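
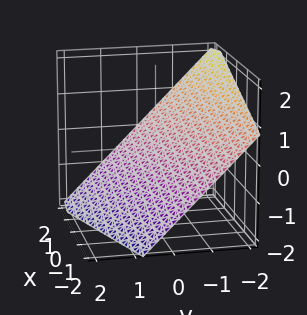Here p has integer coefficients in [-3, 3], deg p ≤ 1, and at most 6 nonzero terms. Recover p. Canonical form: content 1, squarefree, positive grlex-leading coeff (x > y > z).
x - 3*y - 3*z - 2

(a) The degree is 1 — every cross-section is a straight line — this is a plane.
(b) Observable constraints: one x-axis crossing is at x = 2.
(c) Putting this together gives p.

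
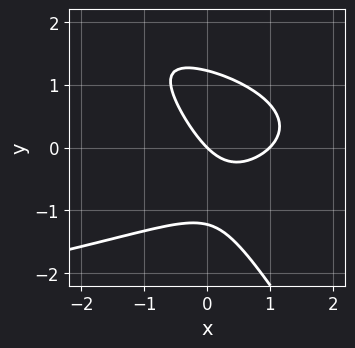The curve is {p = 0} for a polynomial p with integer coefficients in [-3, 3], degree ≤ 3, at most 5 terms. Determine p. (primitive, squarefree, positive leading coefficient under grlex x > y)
1. Degree: a generic line meets the curve in up to 3 points, so deg p = 3.
2. From the visible intercepts: the x-axis gridline crossings are at x ∈ {0, 1}; it meets the y-axis at y = 0 (among the integer gridlines).
3. These observations pin down the coefficients.

3*x*y^2 + 2*y^3 + 3*x^2 - 3*x - 3*y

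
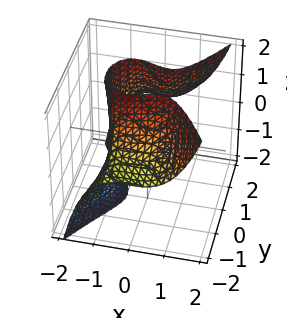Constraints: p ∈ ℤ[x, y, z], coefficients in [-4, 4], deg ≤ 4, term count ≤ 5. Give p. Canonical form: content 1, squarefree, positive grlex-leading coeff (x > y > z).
3*x^3 - 2*y^2*z - x*z + 2

Degree: no degree-2 surface has this shape, so deg p = 3.
From the visible intercepts: it misses every integer gridline on the z-axis; the surface avoids every integer y-axis point in the box.
Fitting integer coefficients to these (and the overall shape) gives p.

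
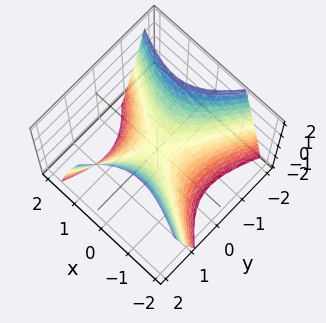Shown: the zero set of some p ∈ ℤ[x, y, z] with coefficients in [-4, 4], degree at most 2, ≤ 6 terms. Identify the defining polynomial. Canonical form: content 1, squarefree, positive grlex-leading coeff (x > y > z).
x^2 + x*y - y^2 + z

Degree: no degree-1 surface has this shape, so deg p = 2.
From the axis intercepts and sections: one x-axis crossing is at x = 0; one z-axis crossing is at z = 0.
Assembling these constraints gives the stated polynomial.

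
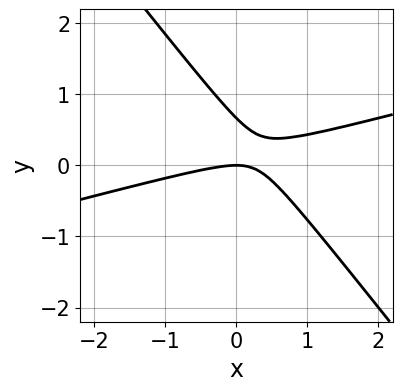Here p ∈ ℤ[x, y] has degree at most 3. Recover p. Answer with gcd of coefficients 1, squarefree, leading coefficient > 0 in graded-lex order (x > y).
x^2 - 3*x*y - 3*y^2 + 2*y

1. Degree: no degree-1 curve has this shape, so deg p = 2.
2. Against the integer gridlines: one y-axis crossing is at y = 0; it crosses the x-axis at the gridline x = 0.
3. Fitting integer coefficients to these (and the overall shape) gives p.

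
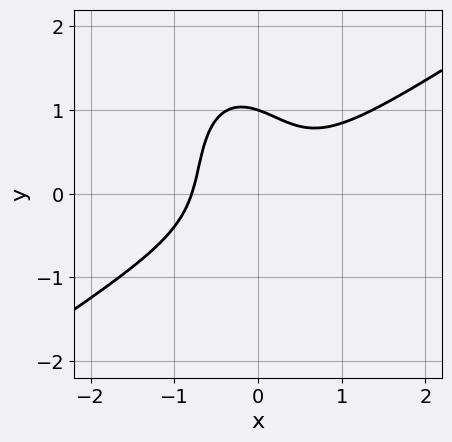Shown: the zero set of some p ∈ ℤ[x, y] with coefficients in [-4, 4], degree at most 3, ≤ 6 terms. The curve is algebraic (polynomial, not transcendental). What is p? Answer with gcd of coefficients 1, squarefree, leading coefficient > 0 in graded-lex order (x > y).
Degree: a generic line meets the curve in up to 3 points, so deg p = 3.
Observable constraints: it crosses the y-axis at the gridline y = 1.
Matching integer coefficients to the picture gives p.

2*x^3 - 2*x^2*y - x*y^2 - y^3 + 1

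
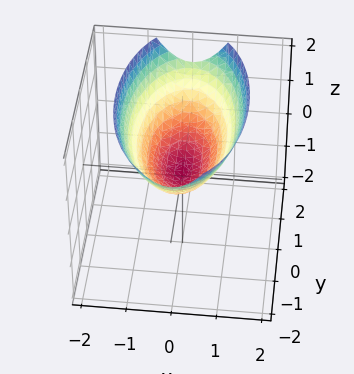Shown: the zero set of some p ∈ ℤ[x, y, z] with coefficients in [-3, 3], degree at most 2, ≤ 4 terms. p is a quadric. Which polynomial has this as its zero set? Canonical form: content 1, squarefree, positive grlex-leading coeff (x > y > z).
(a) deg p = 2. A paraboloid; a quadric.
(b) Symmetries: the x ↦ −x reflection is a symmetry, so x appears only in even powers; mirror symmetry y ↦ −y ⇒ only even powers of y.
(c) From the visible intercepts: it crosses the y-axis at the gridline y = 0; it crosses the z-axis at the gridline z = 0; it crosses the x-axis at the gridline x = 0.
(d) Solving for integer coefficients yields p as stated.

3*x^2 + y^2 - 3*z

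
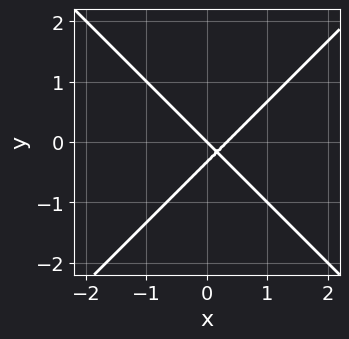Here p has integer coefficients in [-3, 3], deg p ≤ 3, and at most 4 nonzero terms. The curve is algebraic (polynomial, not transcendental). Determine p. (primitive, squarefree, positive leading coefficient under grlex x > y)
3*x^2 - 3*y^2 - x - y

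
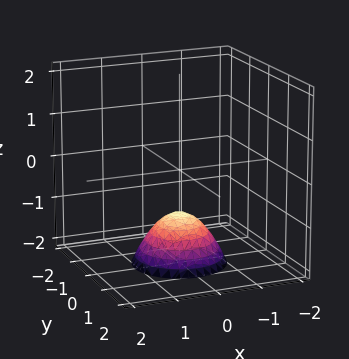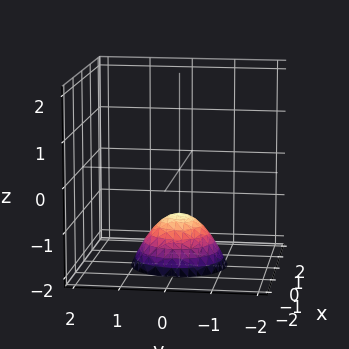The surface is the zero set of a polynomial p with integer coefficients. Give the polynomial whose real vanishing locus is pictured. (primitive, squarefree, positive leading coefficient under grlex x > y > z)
x^2 + y^2 + z + 1

The degree is 2 — a generic line meets the surface in up to 2 points.
Symmetries: rotational symmetry about the z-axis ⇒ p depends on x, y only through x² + y².
From the axis intercepts and sections: a circular section at z = -2 has radius exactly 1; it crosses the z-axis at the gridline z = -1; no x-intercept at any integer in the box.
Together with the visible shape, these determine p as stated.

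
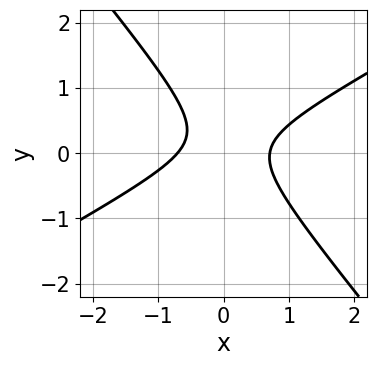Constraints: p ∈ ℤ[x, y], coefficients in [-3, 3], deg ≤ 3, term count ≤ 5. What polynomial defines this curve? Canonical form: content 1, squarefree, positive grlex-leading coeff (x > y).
2*x^2 - 2*x*y - 3*y^2 + y - 1

First, degree: the shape is more complex than any degree-1 curve, so deg p = 2.
Next, from the axis intercepts and sections: the curve avoids every integer y-axis point in the box.
Finally, putting this together gives p.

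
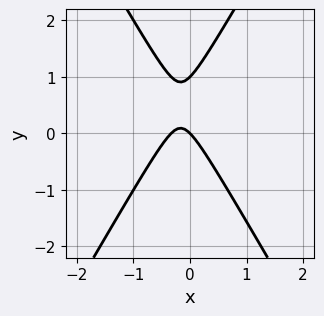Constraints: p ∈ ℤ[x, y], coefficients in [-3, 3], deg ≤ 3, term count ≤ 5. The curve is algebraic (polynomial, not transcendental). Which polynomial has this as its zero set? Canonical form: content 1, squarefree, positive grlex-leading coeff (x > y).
3*x^2 - y^2 + x + y

1. The degree is 2 — the shape is more complex than any degree-1 curve.
2. From the axis intercepts and sections: one x-axis crossing is at x = 0; among the integer gridlines, it crosses the y-axis at y ∈ {0, 1}.
3. Putting this together gives p.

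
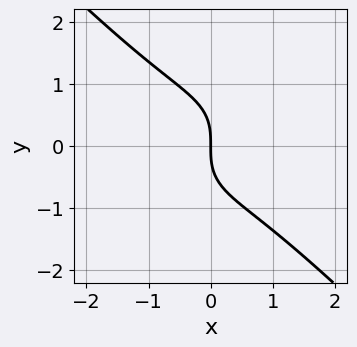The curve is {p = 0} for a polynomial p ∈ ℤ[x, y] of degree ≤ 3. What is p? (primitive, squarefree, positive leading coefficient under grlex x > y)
First, deg p = 3.
Then, from the visible intercepts: it meets the y-axis at y = 0 (among the integer gridlines); it crosses the x-axis at the gridline x = 0.
Finally, the integer polynomial consistent with all of this is the stated p.

2*x^3 + 2*y^3 + 3*x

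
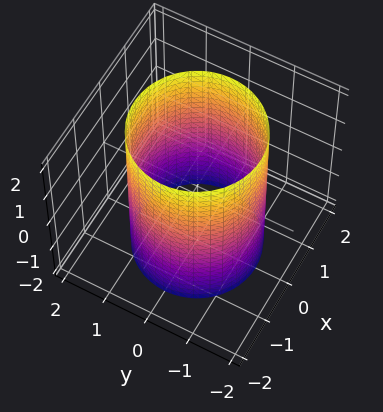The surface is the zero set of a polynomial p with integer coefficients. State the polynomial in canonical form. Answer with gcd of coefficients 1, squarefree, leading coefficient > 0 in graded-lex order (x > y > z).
x^2 + y^2 - 2

First, degree: a cylinder; a quadric, so deg p = 2.
Then, symmetries: rotational symmetry about the z-axis ⇒ p depends on x, y only through x² + y²; the z ↦ −z reflection is a symmetry, so z appears only in even powers.
Next, against the integer gridlines: a circular section at z = 1 has radius between 1 and 2; the surface avoids every integer z-axis point in the box.
Finally, putting this together gives p.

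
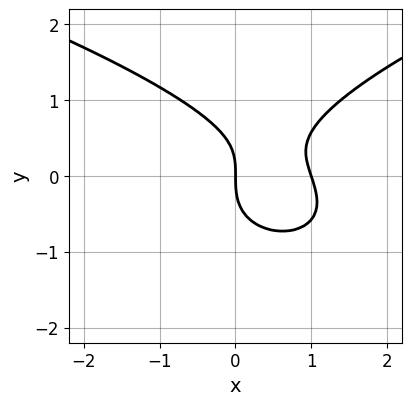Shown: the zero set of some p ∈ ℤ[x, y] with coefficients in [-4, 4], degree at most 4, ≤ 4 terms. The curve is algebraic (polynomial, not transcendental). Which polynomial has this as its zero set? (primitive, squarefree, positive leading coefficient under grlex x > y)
3*y^3 - 3*x^2 - x*y + 3*x

(a) The degree is 3 — no degree-2 curve has this shape.
(b) Observable constraints: one y-axis crossing is at y = 0; the x-axis gridline crossings are at x ∈ {0, 1}.
(c) Putting this together gives p.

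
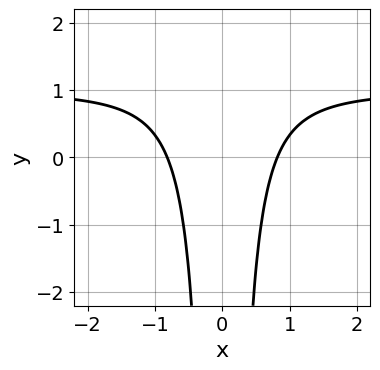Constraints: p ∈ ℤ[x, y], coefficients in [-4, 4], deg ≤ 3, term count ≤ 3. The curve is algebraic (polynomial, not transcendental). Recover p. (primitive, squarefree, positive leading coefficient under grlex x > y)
3*x^2*y - 3*x^2 + 2

The degree is 3 — no degree-2 curve has this shape.
Symmetries: the x ↦ −x reflection is a symmetry, so x appears only in even powers.
From the visible intercepts: it misses every integer gridline on the y-axis.
Putting this together gives p.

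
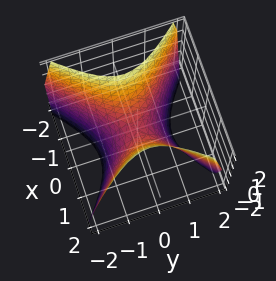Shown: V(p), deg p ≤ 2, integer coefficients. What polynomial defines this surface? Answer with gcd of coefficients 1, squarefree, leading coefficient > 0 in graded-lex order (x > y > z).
(a) Degree: a hyperbolic paraboloid; a quadric, so deg p = 2.
(b) Symmetries: it's symmetric under y → −y, forcing even powers of y; the x ↦ −x reflection is a symmetry, so x appears only in even powers.
(c) From the axis intercepts and sections: one x-axis crossing is at x = 0; it meets the z-axis at z = 0 (among the integer gridlines); it meets the y-axis at y = 0 (among the integer gridlines).
(d) Together with the visible shape, these determine p as stated.

3*x^2 - 3*y^2 - 2*z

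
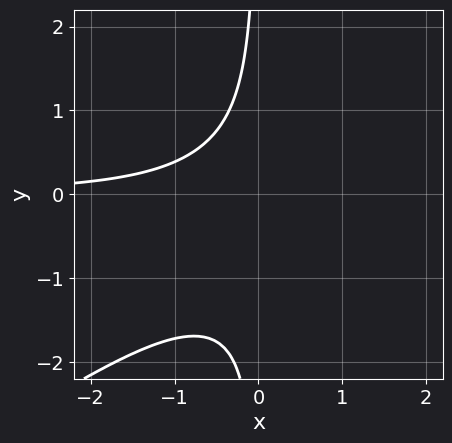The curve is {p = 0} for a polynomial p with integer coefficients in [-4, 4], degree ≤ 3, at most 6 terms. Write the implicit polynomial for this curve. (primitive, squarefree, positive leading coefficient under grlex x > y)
The degree is 3 — the shape is more complex than any degree-2 curve.
From the visible intercepts: no y-intercept at any integer in the box; no x-intercept at any integer in the box.
Assembling these constraints gives the stated polynomial.

2*x^2*y - 3*x*y^2 - 2*x*y - 2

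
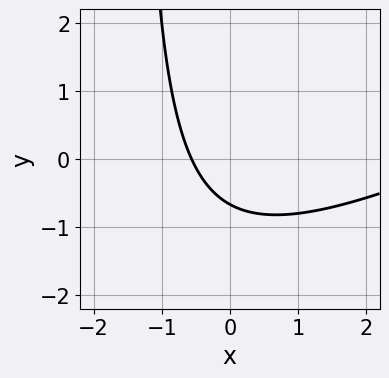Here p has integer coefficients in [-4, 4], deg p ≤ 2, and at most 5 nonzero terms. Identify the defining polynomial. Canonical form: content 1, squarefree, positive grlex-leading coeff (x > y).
1. Degree: the shape is more complex than any degree-1 curve, so deg p = 2.
2. Solving for integer coefficients yields p as stated.

x^2 - 2*x*y - 3*x - 3*y - 2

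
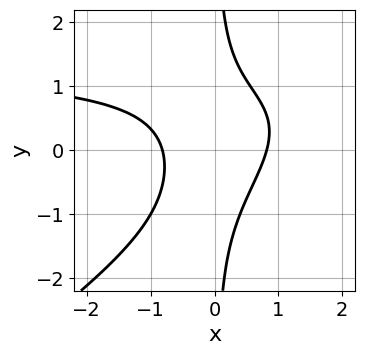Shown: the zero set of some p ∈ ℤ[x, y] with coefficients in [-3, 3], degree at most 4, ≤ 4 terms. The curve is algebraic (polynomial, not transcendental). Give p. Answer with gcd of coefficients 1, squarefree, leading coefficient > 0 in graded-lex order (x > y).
2*x^2*y - 3*x*y^2 - 3*x^2 + 2

(a) deg p = 3. A generic line meets the curve in up to 3 points.
(b) Checking where it meets the axes: it misses every integer gridline on the y-axis.
(c) Fitting integer coefficients to these (and the overall shape) gives p.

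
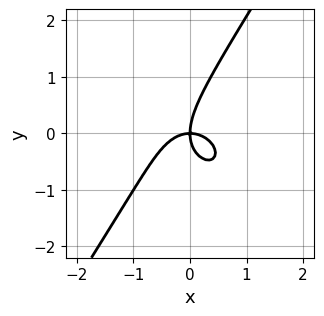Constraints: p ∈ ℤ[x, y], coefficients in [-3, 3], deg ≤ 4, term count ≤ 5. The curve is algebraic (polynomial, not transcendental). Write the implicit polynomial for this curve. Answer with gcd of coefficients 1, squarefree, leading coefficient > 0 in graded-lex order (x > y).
3*x^3 + 2*x*y^2 - 2*y^3 + 3*x*y

First, the degree is 3 — no degree-2 curve has this shape.
Next, against the integer gridlines: it meets the x-axis at x = 0 (among the integer gridlines); it crosses the y-axis at the gridline y = 0.
Finally, matching integer coefficients to the picture gives p.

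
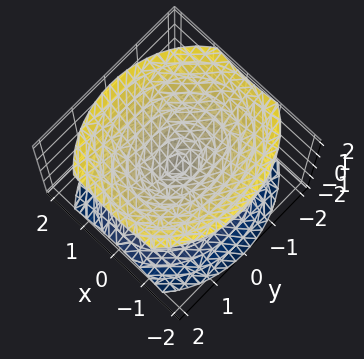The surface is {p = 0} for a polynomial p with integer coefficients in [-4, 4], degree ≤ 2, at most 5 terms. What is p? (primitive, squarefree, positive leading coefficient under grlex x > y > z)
3*x^2 + 2*y^2 - 3*z^2

1. I count 2 distinct pieces.
2. Degree: a double cone through the origin; a quadric, so deg p = 2.
3. Symmetries: the y ↦ −y reflection is a symmetry, so y appears only in even powers; the x ↦ −x reflection is a symmetry, so x appears only in even powers; mirror symmetry z ↦ −z ⇒ only even powers of z.
4. Observable constraints: it crosses the y-axis at the gridline y = 0; one z-axis crossing is at z = 0.
5. Matching integer coefficients to the picture gives p.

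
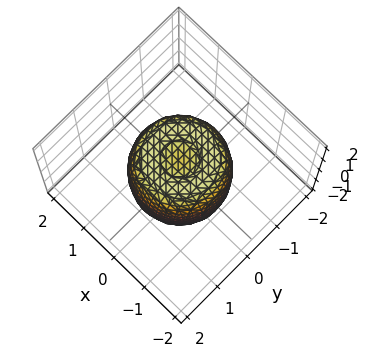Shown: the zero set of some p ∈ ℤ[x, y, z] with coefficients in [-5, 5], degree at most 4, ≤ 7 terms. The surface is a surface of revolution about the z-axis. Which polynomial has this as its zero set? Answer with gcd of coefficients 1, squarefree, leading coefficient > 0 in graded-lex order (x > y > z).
2*x^4 + 4*x^2*y^2 + 2*y^4 - 2*x^2 - 2*y^2 + z^2 - 1

First, the degree is 4 — the shape is more complex than any degree-3 surface.
Next, symmetries: rotational symmetry about the z-axis ⇒ p depends on x, y only through x² + y².
Then, reading off the gridlines: among the integer gridlines, it crosses the z-axis at z ∈ {-1, 1}; a circular section at z = 1 has radius exactly 1.
Finally, fitting integer coefficients to these (and the overall shape) gives p.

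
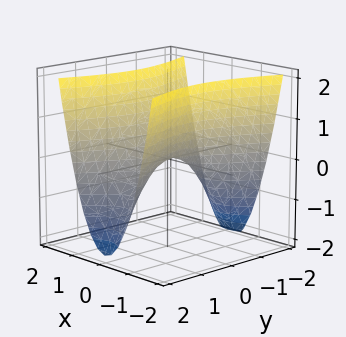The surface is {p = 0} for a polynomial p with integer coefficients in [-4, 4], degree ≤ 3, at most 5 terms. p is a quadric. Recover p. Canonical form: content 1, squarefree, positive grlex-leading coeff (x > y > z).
1. Degree: a saddle surface; a quadric, so deg p = 2.
2. Symmetries: it's symmetric under y → −y, forcing even powers of y; it's symmetric under x → −x, forcing even powers of x.
3. From the axis intercepts and sections: it crosses the y-axis at the gridline y = 0; it meets the x-axis at x = 0 (among the integer gridlines); it meets the z-axis at z = 0 (among the integer gridlines).
4. Assembling these constraints gives the stated polynomial.

3*x^2 - y^2 - 2*z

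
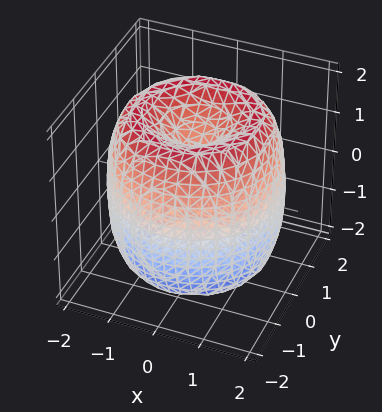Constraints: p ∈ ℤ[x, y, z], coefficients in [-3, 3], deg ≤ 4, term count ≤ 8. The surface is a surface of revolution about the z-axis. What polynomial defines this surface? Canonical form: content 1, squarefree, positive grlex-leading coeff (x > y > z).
x^4 + 2*x^2*y^2 + y^4 - 3*x^2 - 3*y^2 + z^2 - 1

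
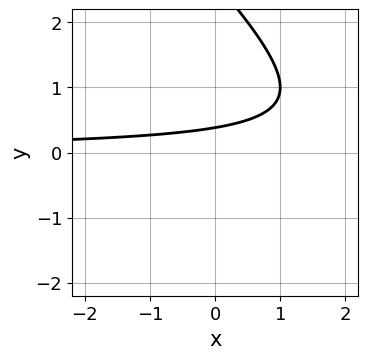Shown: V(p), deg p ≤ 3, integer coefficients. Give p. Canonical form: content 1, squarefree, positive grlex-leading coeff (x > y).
x*y + y^2 - 3*y + 1

1. Degree: a generic line meets the curve in up to 2 points, so deg p = 2.
2. From the visible intercepts: it misses every integer gridline on the x-axis.
3. Matching integer coefficients to the picture gives p.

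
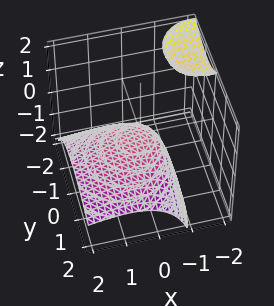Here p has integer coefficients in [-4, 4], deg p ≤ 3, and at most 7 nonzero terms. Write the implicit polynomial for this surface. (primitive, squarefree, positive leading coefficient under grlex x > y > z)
There are 2 components.
Degree: the shape is more complex than any degree-1 surface, so deg p = 2.
Observable constraints: it meets the z-axis at z = 0 (among the integer gridlines); it crosses the y-axis at the gridline y = 0.
Matching integer coefficients to the picture gives p.

x^2 + 2*x*z + y^2 + y*z + 2*z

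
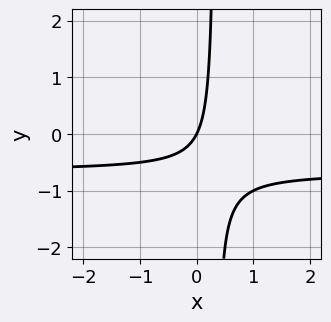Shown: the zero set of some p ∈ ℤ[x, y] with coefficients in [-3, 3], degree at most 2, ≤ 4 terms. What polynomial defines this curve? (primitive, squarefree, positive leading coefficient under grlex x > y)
(a) Degree: a generic line meets the curve in up to 2 points, so deg p = 2.
(b) Reading off the gridlines: it crosses the x-axis at the gridline x = 0; it crosses the y-axis at the gridline y = 0.
(c) Assembling these constraints gives the stated polynomial.

3*x*y + 2*x - y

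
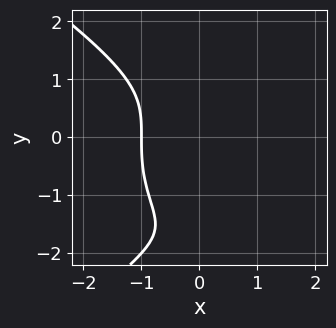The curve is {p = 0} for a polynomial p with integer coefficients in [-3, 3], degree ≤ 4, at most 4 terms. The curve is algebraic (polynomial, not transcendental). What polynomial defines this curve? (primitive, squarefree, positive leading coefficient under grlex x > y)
y^4 + 3*x^3 + 2*y^3 + 3

(a) deg p = 4. No degree-3 curve has this shape.
(b) Reading off the gridlines: it crosses the x-axis at the gridline x = -1; no y-intercept at any integer in the box.
(c) Assembling these constraints gives the stated polynomial.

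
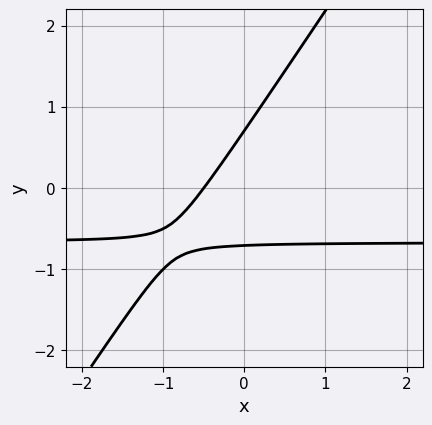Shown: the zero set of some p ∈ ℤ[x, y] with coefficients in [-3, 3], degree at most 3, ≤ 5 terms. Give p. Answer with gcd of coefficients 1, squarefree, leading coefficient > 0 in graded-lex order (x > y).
Degree: no degree-1 curve has this shape, so deg p = 2.
The integer polynomial consistent with all of this is the stated p.

3*x*y - 2*y^2 + 2*x + 1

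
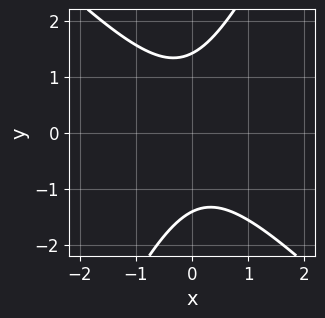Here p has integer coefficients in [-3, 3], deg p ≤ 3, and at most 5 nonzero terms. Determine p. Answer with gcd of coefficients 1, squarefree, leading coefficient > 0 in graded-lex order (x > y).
2*x^2 + x*y - y^2 + 2

(a) Degree: no degree-1 curve has this shape, so deg p = 2.
(b) Checking where it meets the axes: the curve avoids every integer x-axis point in the box.
(c) Assembling these constraints gives the stated polynomial.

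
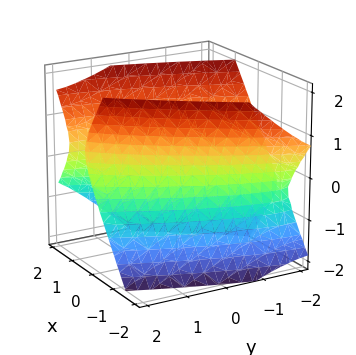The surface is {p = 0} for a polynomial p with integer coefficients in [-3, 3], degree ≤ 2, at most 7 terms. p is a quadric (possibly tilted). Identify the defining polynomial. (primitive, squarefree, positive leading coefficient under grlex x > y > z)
(a) There are 2 components. Treating them together as one polynomial.
(b) deg p = 2. A generic line meets the surface in up to 2 points.
(c) From the visible intercepts: the surface avoids every integer z-axis point in the box.
(d) Assembling these constraints gives the stated polynomial.

3*x^2 - 3*x*y + y^2 + y*z - 2*z^2 - 2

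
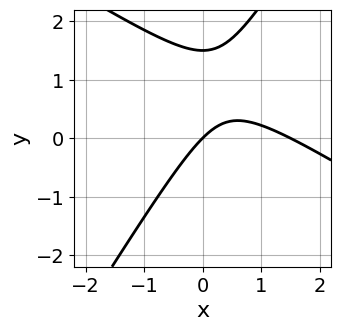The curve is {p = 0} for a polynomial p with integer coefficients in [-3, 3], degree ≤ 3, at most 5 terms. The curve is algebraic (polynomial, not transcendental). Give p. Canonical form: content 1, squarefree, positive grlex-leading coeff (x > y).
2*x^2 + 2*x*y - 2*y^2 - 3*x + 3*y

First, the degree is 2 — no degree-1 curve has this shape.
Then, from the visible intercepts: it crosses the y-axis at the gridline y = 0; it meets the x-axis at x = 0 (among the integer gridlines).
Finally, putting this together gives p.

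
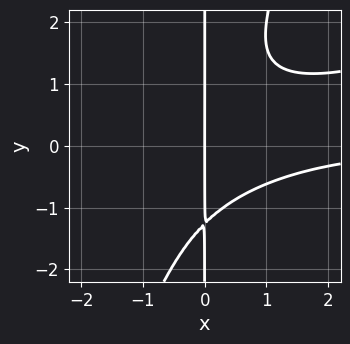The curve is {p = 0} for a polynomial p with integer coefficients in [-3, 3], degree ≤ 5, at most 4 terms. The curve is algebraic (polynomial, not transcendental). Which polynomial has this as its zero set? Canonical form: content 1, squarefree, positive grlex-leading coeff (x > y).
1. The degree is 4 — a generic line meets the curve in up to 4 points.
2. Reading off the gridlines: the visible y-axis segment lies entirely on the curve; one x-axis crossing is at x = 0.
3. Fitting integer coefficients to these (and the overall shape) gives p.

x^3*y - 3*x^2*y^2 + x*y^3 + 2*x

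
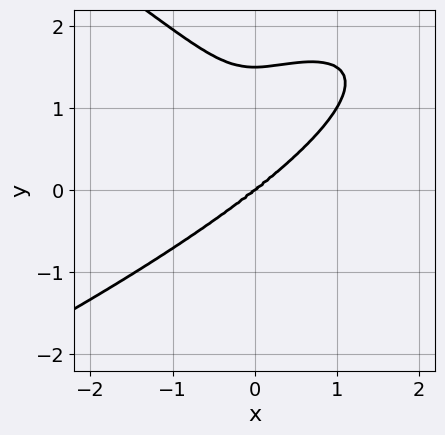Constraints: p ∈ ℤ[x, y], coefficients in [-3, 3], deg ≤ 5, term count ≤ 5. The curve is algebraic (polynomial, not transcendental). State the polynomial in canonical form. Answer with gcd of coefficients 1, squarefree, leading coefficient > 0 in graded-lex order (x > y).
2*y^4 + 3*x^3 - 2*x^2*y - 3*y^3

Degree: the shape is more complex than any degree-3 curve, so deg p = 4.
Checking where it meets the axes: it meets the x-axis at x = 0 (among the integer gridlines); it crosses the y-axis at the gridline y = 0.
These observations pin down the coefficients.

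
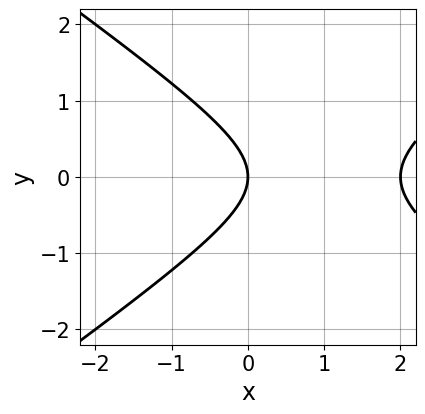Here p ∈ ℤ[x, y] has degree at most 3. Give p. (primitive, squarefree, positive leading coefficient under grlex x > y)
x^2 - 2*y^2 - 2*x

(a) The degree is 2 — the shape is more complex than any degree-1 curve.
(b) Symmetries: mirror symmetry y ↦ −y ⇒ only even powers of y.
(c) Reading off the gridlines: it meets the y-axis at y = 0 (among the integer gridlines); the x-axis gridline crossings are at x ∈ {0, 2}.
(d) Fitting integer coefficients to these (and the overall shape) gives p.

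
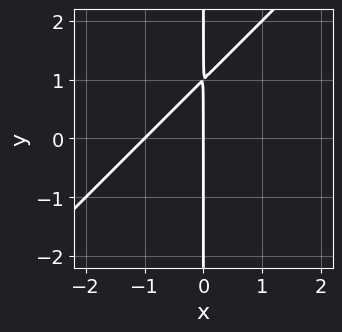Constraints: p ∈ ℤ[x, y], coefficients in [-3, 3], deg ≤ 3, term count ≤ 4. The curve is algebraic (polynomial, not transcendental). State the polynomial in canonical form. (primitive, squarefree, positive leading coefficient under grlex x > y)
x^2 - x*y + x

(a) The degree is 2 — a generic line meets the curve in up to 2 points.
(b) From the visible intercepts: the visible y-axis segment lies entirely on the curve; among the integer gridlines, it crosses the x-axis at x ∈ {-1, 0}.
(c) Together with the visible shape, these determine p as stated.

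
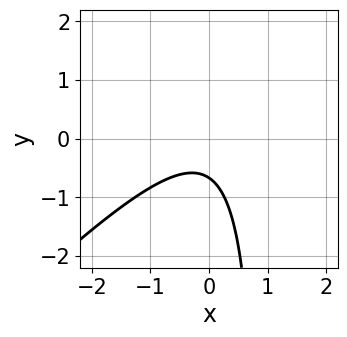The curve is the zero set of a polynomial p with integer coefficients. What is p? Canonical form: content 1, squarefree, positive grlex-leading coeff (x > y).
3*x^2 - 3*x*y + 3*y + 2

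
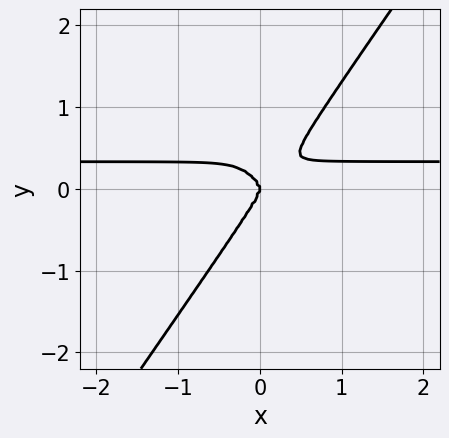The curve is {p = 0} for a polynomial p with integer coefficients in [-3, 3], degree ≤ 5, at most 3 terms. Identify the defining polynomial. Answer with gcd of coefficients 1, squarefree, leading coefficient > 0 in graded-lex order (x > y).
1. deg p = 4. No degree-3 curve has this shape.
2. From the visible intercepts: it meets the y-axis at y = 0 (among the integer gridlines); it meets the x-axis at x = 0 (among the integer gridlines).
3. Solving for integer coefficients yields p as stated.

3*x^3*y - y^4 - x^3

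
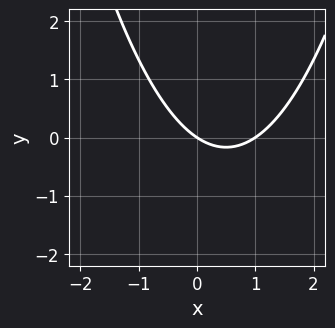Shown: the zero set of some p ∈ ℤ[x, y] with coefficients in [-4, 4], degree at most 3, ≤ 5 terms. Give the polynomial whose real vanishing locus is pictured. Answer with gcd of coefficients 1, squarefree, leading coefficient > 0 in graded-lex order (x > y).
2*x^2 - 2*x - 3*y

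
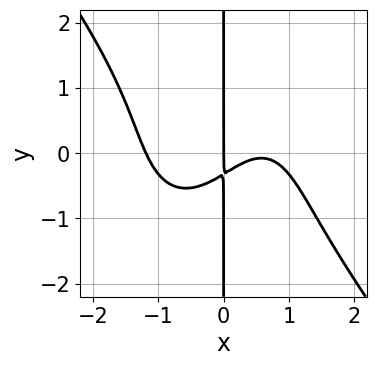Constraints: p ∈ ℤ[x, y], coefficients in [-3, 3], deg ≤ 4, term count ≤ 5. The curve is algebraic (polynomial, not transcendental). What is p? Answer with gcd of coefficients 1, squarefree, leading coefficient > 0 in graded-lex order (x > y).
(a) deg p = 4.
(b) From the visible intercepts: it crosses the x-axis at the gridline x = 0; the visible y-axis segment lies entirely on the curve.
(c) Assembling these constraints gives the stated polynomial.

2*x^4 + x*y^3 - 2*x^2 + 3*x*y + x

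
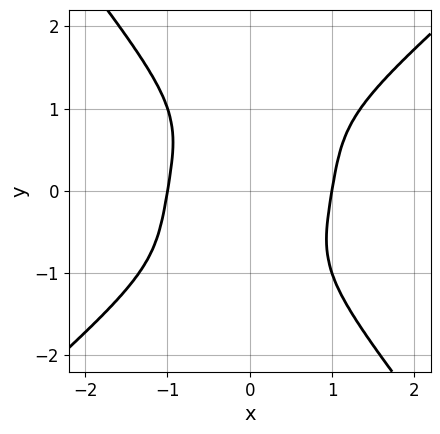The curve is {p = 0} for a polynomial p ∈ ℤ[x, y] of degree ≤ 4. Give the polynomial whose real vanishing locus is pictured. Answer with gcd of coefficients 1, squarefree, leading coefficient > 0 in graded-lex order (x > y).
1. The degree is 4 — no degree-3 curve has this shape.
2. Observable constraints: the curve avoids every integer y-axis point in the box; among the integer gridlines, it crosses the x-axis at x ∈ {-1, 1}.
3. These observations pin down the coefficients.

3*x^4 - 2*x^3*y - 2*y^4 - 3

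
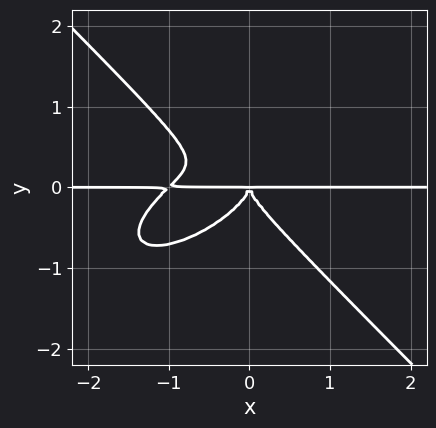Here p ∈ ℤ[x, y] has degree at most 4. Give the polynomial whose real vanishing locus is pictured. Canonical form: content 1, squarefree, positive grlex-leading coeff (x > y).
x^3*y - x^2*y^2 + 2*y^4 + x^2*y

(a) deg p = 4. No degree-3 curve has this shape.
(b) From the axis intercepts and sections: the visible x-axis segment lies entirely on the curve.
(c) Solving for integer coefficients yields p as stated.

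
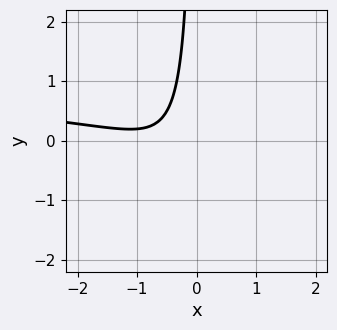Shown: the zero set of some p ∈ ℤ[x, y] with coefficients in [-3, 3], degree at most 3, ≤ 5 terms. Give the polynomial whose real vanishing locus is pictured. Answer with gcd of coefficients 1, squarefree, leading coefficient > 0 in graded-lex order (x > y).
First, deg p = 3. No degree-2 curve has this shape.
Next, observable constraints: the curve avoids every integer y-axis point in the box; no x-intercept at any integer in the box.
Finally, fitting integer coefficients to these (and the overall shape) gives p.

2*x^2*y - 2*x^2 - 3*x*y - 3*x - 2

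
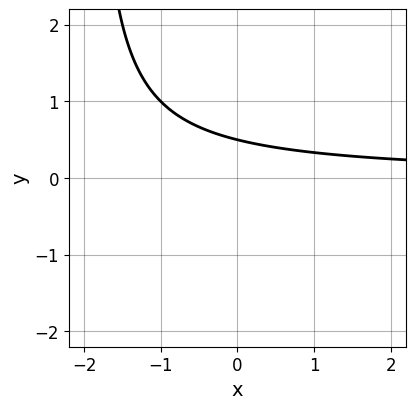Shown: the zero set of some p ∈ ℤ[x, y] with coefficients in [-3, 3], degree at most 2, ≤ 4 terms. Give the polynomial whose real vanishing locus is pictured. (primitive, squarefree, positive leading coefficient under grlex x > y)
First, the degree is 2 — no degree-1 curve has this shape.
Next, against the integer gridlines: it misses every integer gridline on the x-axis.
Finally, fitting integer coefficients to these (and the overall shape) gives p.

x*y + 2*y - 1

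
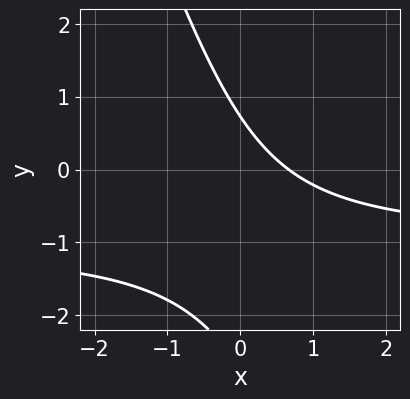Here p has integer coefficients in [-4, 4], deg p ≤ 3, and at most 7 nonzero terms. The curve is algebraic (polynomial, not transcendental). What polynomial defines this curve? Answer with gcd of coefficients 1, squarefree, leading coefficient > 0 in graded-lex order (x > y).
3*x*y + y^2 + 3*x + 2*y - 2

First, deg p = 2. A generic line meets the curve in up to 2 points.
Finally, the integer polynomial consistent with all of this is the stated p.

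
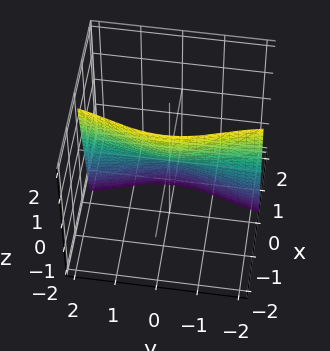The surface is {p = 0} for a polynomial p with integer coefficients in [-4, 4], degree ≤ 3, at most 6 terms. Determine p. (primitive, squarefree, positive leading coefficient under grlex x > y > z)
1. The degree is 3 — the shape is more complex than any degree-2 surface.
2. Observable constraints: it meets the z-axis at z = 0 (among the integer gridlines); the visible y-axis segment lies entirely on the surface; it meets the x-axis at x = 0 (among the integer gridlines).
3. Putting this together gives p.

3*x^3 + 2*x*y^2 + 3*x + 2*z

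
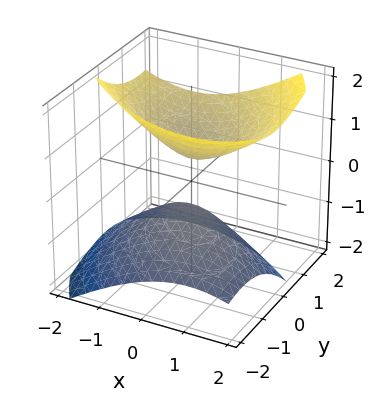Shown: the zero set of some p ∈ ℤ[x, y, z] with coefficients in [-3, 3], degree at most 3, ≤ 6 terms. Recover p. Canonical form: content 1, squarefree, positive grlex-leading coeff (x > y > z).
I count 2 distinct pieces. They look like related sheets of one shape, so recover p as a whole.
deg p = 2. The shape is more complex than any degree-1 surface.
Against the integer gridlines: it misses every integer gridline on the y-axis; the surface avoids every integer x-axis point in the box.
Assembling these constraints gives the stated polynomial.

2*x^2 + 2*x*y + 2*y^2 - 2*y*z - 3*z^2 + 1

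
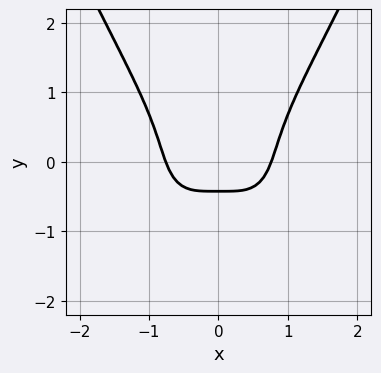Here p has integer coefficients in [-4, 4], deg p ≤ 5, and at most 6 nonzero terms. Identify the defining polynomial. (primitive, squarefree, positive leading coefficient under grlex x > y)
3*x^4 - 2*y^3 - 2*y - 1

deg p = 4. No degree-3 curve has this shape.
Symmetries: it's symmetric under x → −x, forcing even powers of x.
Solving for integer coefficients yields p as stated.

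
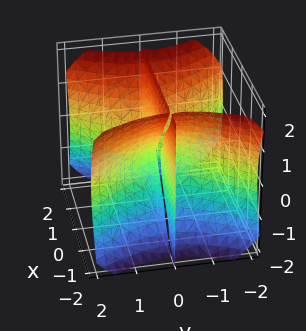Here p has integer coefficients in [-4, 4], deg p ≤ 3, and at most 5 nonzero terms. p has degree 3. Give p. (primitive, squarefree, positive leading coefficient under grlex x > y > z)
3*x^2*y - 2*y^3 - 2*y*z^2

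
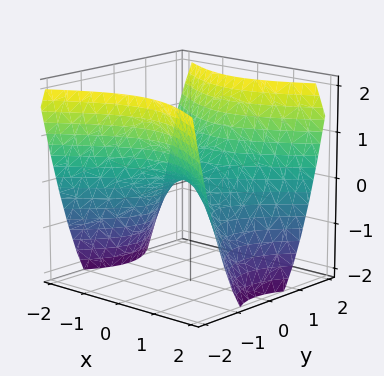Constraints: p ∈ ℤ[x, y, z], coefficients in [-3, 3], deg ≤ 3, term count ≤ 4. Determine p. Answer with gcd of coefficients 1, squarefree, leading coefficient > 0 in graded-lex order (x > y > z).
2*x^2 - 3*y^2 + 3*z

Degree: a saddle surface; a quadric, so deg p = 2.
Symmetries: it's symmetric under y → −y, forcing even powers of y; mirror symmetry x ↦ −x ⇒ only even powers of x.
Checking where it meets the axes: one y-axis crossing is at y = 0; one z-axis crossing is at z = 0; it meets the x-axis at x = 0 (among the integer gridlines).
Fitting integer coefficients to these (and the overall shape) gives p.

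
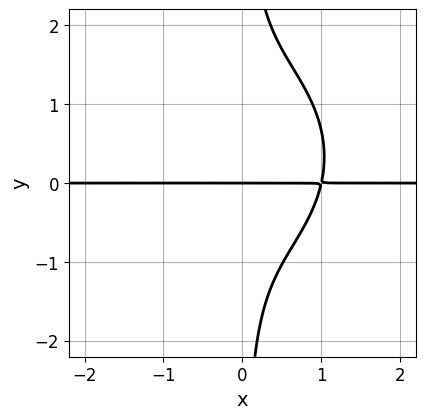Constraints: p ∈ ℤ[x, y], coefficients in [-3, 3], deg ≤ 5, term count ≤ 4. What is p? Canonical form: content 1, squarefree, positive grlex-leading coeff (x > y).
3*x^3*y + 3*x*y^3 - 2*x*y^2 - 3*y

Degree: a generic line meets the curve in up to 4 points, so deg p = 4.
Against the integer gridlines: it meets the y-axis at y = 0 (among the integer gridlines); the visible x-axis segment lies entirely on the curve.
Putting this together gives p.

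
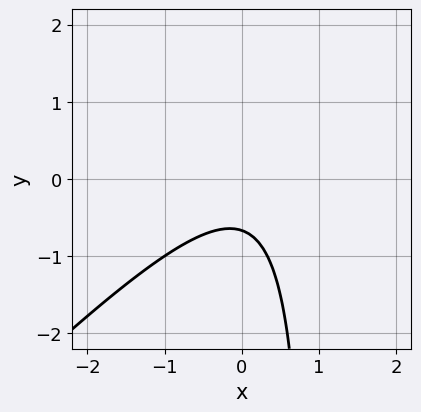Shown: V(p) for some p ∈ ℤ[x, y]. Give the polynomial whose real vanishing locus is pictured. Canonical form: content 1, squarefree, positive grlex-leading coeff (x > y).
3*x^2 - 3*x*y - x + 3*y + 2

1. Degree: the shape is more complex than any degree-1 curve, so deg p = 2.
2. Against the integer gridlines: the curve avoids every integer x-axis point in the box.
3. The integer polynomial consistent with all of this is the stated p.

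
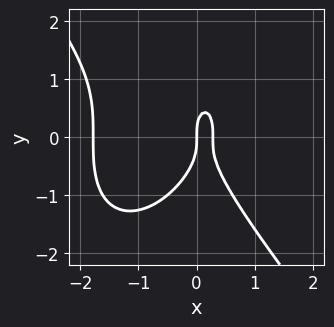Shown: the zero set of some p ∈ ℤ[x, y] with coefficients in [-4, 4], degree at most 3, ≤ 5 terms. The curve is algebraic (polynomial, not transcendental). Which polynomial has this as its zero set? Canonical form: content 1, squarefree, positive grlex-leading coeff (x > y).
2*x^3 + y^3 + 3*x^2 - x

The degree is 3 — the shape is more complex than any degree-2 curve.
Checking where it meets the axes: it meets the y-axis at y = 0 (among the integer gridlines); it meets the x-axis at x = 0 (among the integer gridlines).
Solving for integer coefficients yields p as stated.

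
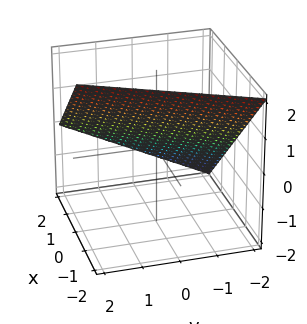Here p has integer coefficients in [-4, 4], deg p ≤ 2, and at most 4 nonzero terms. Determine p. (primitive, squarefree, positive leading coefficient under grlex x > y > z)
2*x - y + 2*z - 2

First, degree: every cross-section is a straight line — this is a plane, so deg p = 1.
Next, observable constraints: it meets the x-axis at x = 1 (among the integer gridlines); one y-axis crossing is at y = -2; it meets the z-axis at z = 1 (among the integer gridlines).
Finally, these observations pin down the coefficients.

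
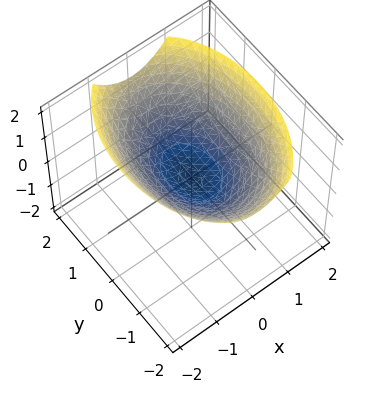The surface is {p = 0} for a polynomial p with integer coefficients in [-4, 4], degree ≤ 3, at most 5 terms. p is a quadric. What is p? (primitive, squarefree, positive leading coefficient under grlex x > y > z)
(a) The degree is 2 — a single bowl opening along one axis; a quadric.
(b) Symmetries: the y ↦ −y reflection is a symmetry, so y appears only in even powers; it's symmetric under x → −x, forcing even powers of x.
(c) From the visible intercepts: it meets the x-axis at x = 0 (among the integer gridlines); one z-axis crossing is at z = 0; it crosses the y-axis at the gridline y = 0.
(d) Assembling these constraints gives the stated polynomial.

2*x^2 + y^2 - 3*z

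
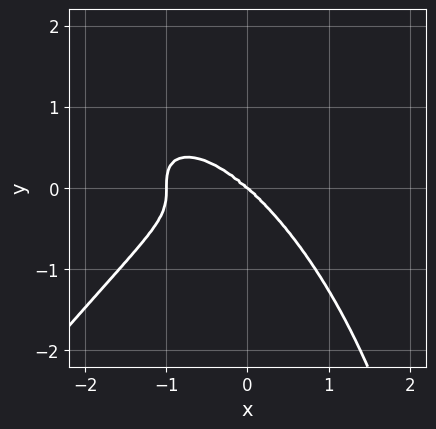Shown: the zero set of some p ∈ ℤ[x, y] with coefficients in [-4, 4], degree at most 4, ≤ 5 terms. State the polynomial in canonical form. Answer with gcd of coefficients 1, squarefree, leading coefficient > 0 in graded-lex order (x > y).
2*x^4 - x*y^3 + 2*x^3 + 3*y^3

(a) Degree: the shape is more complex than any degree-3 curve, so deg p = 4.
(b) From the axis intercepts and sections: it crosses the y-axis at the gridline y = 0; the x-axis gridline crossings are at x ∈ {-1, 0}.
(c) Matching integer coefficients to the picture gives p.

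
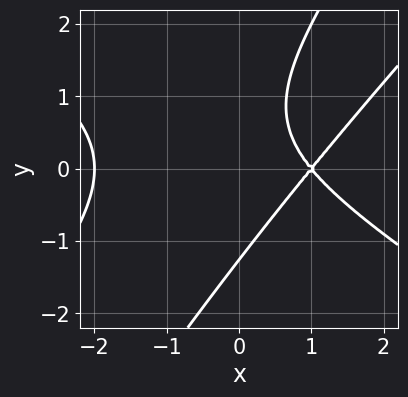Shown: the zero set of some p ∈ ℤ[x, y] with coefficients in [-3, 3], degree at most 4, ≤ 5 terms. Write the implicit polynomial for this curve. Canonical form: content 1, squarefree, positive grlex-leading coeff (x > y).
x^3 - 2*x*y^2 + y^3 - 3*x + 2

1. Degree: the shape is more complex than any degree-2 curve, so deg p = 3.
2. Reading off the gridlines: among the integer gridlines, it crosses the x-axis at x ∈ {-2, 1}.
3. Assembling these constraints gives the stated polynomial.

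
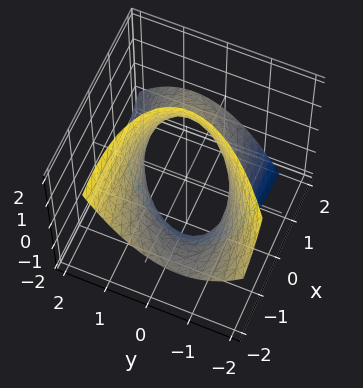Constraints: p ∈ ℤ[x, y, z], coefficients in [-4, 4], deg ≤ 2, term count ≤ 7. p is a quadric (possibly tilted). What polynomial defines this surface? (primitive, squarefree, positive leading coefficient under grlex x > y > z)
x^2 - 2*x*y + 3*x*z + 3*y^2 - 3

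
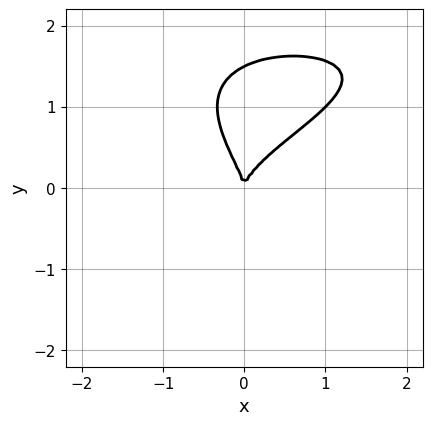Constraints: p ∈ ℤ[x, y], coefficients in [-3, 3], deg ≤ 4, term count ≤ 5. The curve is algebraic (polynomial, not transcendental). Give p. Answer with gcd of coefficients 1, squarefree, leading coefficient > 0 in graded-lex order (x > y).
First, degree: a generic line meets the curve in up to 4 points, so deg p = 4.
Then, from the axis intercepts and sections: one y-axis crossing is at y = 0; it crosses the x-axis at the gridline x = 0.
Finally, the integer polynomial consistent with all of this is the stated p.

x*y^3 + 2*y^4 - 3*x*y^2 - 3*y^3 + 3*x^2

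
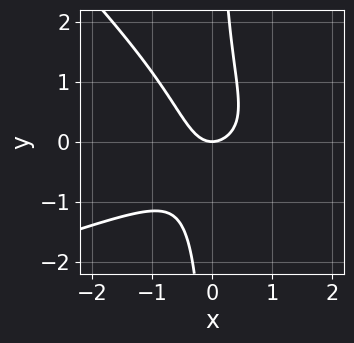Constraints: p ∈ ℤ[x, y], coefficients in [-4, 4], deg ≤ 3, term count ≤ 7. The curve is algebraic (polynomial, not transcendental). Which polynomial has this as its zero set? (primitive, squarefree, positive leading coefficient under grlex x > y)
x^3 - 2*x^2*y - 3*x*y^2 - 3*x^2 + 2*y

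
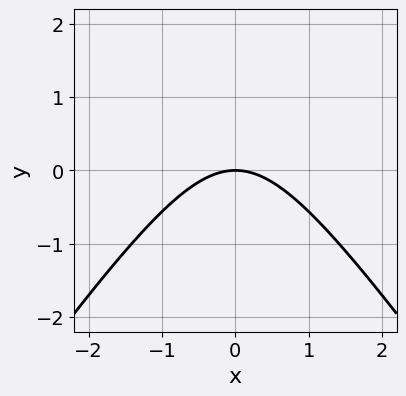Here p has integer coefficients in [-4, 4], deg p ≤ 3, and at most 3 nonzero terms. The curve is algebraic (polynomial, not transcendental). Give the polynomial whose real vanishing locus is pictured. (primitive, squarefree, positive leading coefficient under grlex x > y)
2*x^2 - y^2 + 3*y

(a) deg p = 2. A generic line meets the curve in up to 2 points.
(b) Symmetries: it's symmetric under x → −x, forcing even powers of x.
(c) Reading off the gridlines: it crosses the y-axis at the gridline y = 0; one x-axis crossing is at x = 0.
(d) Fitting integer coefficients to these (and the overall shape) gives p.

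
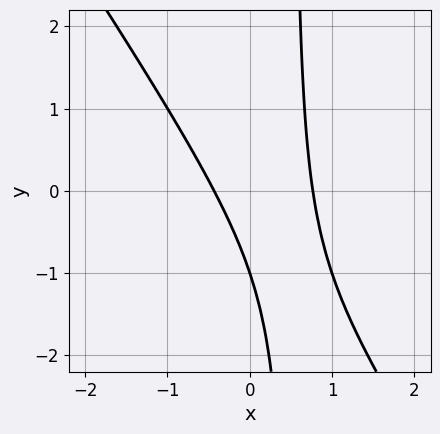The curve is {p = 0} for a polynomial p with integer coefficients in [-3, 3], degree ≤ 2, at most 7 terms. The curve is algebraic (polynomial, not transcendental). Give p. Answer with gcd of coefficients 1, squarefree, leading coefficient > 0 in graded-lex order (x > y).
(a) The degree is 2 — no degree-1 curve has this shape.
(b) Observable constraints: it meets the y-axis at y = -1 (among the integer gridlines).
(c) Together with the visible shape, these determine p as stated.

3*x^2 + 2*x*y - x - y - 1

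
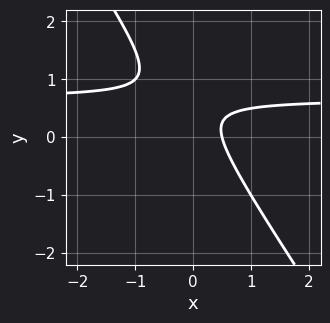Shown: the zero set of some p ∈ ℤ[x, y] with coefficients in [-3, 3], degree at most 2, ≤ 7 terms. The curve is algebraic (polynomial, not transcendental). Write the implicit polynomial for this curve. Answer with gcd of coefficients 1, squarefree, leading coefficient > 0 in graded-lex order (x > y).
3*x*y + 2*y^2 - 2*x - 2*y + 1

1. deg p = 2.
2. From the axis intercepts and sections: it misses every integer gridline on the y-axis.
3. These observations pin down the coefficients.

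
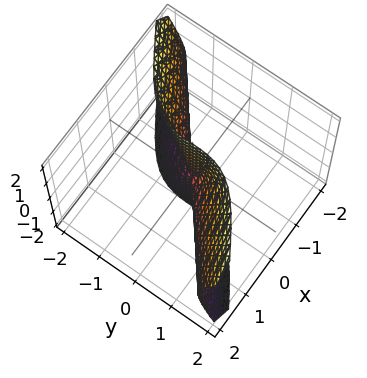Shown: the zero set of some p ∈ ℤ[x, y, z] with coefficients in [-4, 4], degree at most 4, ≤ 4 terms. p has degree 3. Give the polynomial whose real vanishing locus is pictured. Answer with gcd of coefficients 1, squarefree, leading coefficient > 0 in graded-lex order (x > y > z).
First, degree: no degree-2 surface has this shape, so deg p = 3.
Next, from the axis intercepts and sections: it meets the y-axis at y = 0 (among the integer gridlines); every point of the z-axis in the box is on the surface.
Finally, putting this together gives p.

x^3 + 2*x*z^2 - 2*y^3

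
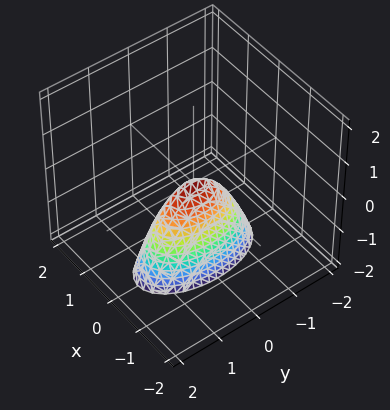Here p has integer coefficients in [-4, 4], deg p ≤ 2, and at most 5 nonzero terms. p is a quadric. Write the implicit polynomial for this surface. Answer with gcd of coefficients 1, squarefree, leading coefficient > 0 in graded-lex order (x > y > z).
First, the degree is 2 — a single bowl opening along one axis; a quadric.
Next, symmetries: the x ↦ −x reflection is a symmetry, so x appears only in even powers; it's symmetric under y → −y, forcing even powers of y.
Next, against the integer gridlines: one y-axis crossing is at y = 0; it meets the z-axis at z = 0 (among the integer gridlines); it meets the x-axis at x = 0 (among the integer gridlines).
Finally, solving for integer coefficients yields p as stated.

3*x^2 + y^2 + z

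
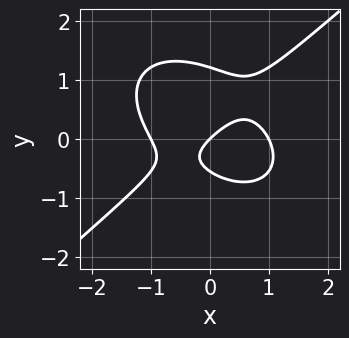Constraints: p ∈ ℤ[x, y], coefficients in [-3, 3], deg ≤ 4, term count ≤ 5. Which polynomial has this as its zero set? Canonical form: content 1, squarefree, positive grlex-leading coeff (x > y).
2*x^3 - 3*y^3 + 2*y^2 - 2*x + 2*y

(a) Degree: a generic line meets the curve in up to 3 points, so deg p = 3.
(b) Checking where it meets the axes: it meets the y-axis at y = 0 (among the integer gridlines); the x-axis gridline crossings are at x ∈ {-1, 0, 1}.
(c) Matching integer coefficients to the picture gives p.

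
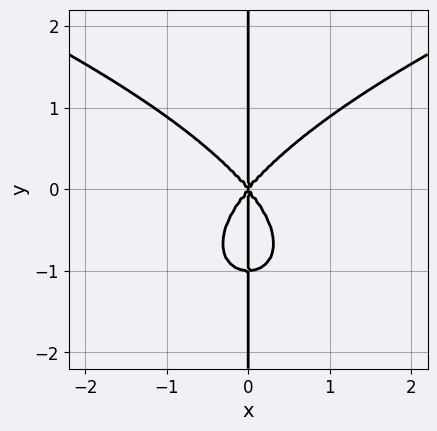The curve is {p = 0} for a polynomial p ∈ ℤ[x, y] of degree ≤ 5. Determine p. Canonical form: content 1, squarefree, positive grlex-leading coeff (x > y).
2*x*y^3 - 3*x^3 + 2*x*y^2

First, degree: the shape is more complex than any degree-3 curve, so deg p = 4.
Then, checking where it meets the axes: every point of the y-axis in the box is on the curve; it meets the x-axis at x = 0 (among the integer gridlines).
Finally, fitting integer coefficients to these (and the overall shape) gives p.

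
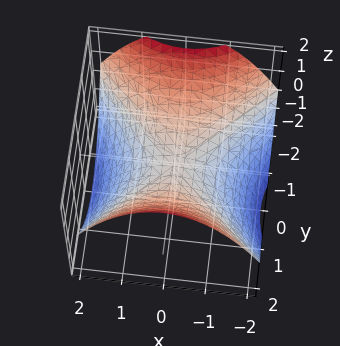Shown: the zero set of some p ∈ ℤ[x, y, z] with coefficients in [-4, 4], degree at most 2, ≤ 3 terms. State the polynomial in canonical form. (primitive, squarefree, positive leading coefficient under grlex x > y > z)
1. Degree: a hyperbolic paraboloid; a quadric, so deg p = 2.
2. Symmetries: the x ↦ −x reflection is a symmetry, so x appears only in even powers; the y ↦ −y reflection is a symmetry, so y appears only in even powers.
3. From the axis intercepts and sections: it crosses the y-axis at the gridline y = 0; it crosses the x-axis at the gridline x = 0; it crosses the z-axis at the gridline z = 0.
4. Assembling these constraints gives the stated polynomial.

x^2 - y^2 + 2*z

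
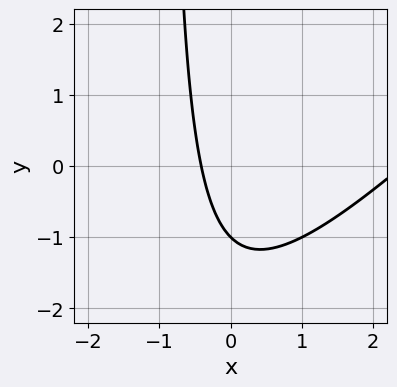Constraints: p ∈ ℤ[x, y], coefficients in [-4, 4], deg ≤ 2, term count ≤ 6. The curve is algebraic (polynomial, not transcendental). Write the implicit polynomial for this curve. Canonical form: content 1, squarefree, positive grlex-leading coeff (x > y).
First, degree: the shape is more complex than any degree-1 curve, so deg p = 2.
Next, from the axis intercepts and sections: it meets the y-axis at y = -1 (among the integer gridlines).
Finally, matching integer coefficients to the picture gives p.

x^2 - x*y - 2*x - y - 1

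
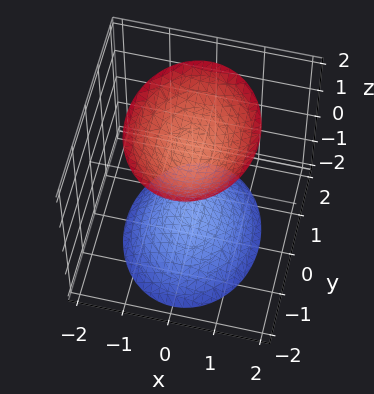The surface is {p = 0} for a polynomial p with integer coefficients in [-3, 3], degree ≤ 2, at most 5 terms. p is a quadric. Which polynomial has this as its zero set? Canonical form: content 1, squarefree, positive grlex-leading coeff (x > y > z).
3*x^2 + 2*y^2 - 2*z^2 + 3

1. There are 2 components.
2. Degree: two separate bowl-shaped sheets opening away from each other; a quadric, so deg p = 2.
3. Symmetries: the z ↦ −z reflection is a symmetry, so z appears only in even powers; it's symmetric under x → −x, forcing even powers of x; it's symmetric under y → −y, forcing even powers of y.
4. Reading off the gridlines: the surface avoids every integer y-axis point in the box; it misses every integer gridline on the x-axis.
5. These observations pin down the coefficients.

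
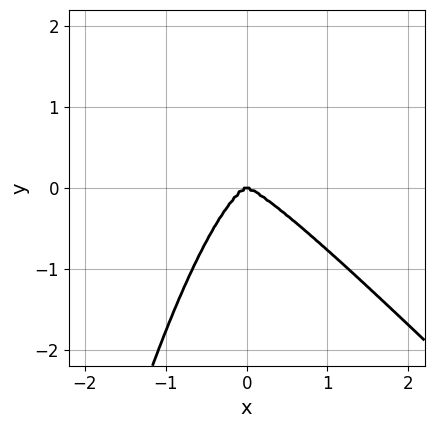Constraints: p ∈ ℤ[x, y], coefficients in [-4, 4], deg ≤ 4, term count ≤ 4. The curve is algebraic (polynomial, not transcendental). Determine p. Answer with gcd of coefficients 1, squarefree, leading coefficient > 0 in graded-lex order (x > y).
First, deg p = 4. The shape is more complex than any degree-3 curve.
Then, observable constraints: it meets the y-axis at y = 0 (among the integer gridlines); one x-axis crossing is at x = 0.
Finally, together with the visible shape, these determine p as stated.

2*x^4 + 2*x^3*y + y^3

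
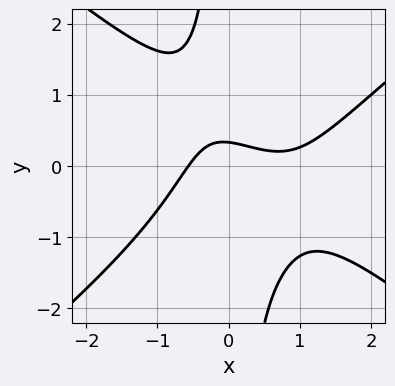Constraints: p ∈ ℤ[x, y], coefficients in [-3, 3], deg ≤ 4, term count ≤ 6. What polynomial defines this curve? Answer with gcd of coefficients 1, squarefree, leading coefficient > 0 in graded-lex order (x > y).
First, the degree is 3 — no degree-2 curve has this shape.
Finally, the integer polynomial consistent with all of this is the stated p.

2*x^3 - 3*x*y^2 - 2*x^2 - 3*y + 1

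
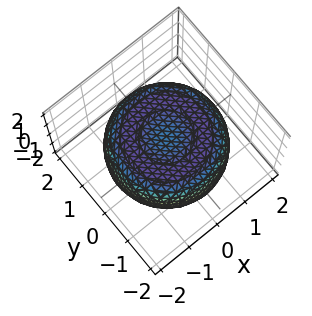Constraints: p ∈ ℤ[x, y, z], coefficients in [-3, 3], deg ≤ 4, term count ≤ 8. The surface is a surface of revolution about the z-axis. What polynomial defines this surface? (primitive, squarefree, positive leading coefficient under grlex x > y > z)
First, degree: no degree-3 surface has this shape, so deg p = 4.
Next, symmetry: every cross-section ⟂ z is a circle, so x, y appear only via x² + y².
Then, reading off the gridlines: a circular section at z = -1 has radius exactly 1.
Finally, fitting integer coefficients to these (and the overall shape) gives p.

x^4 + 2*x^2*y^2 + y^4 - 2*x^2 - 2*y^2 + 3*z^2 - 2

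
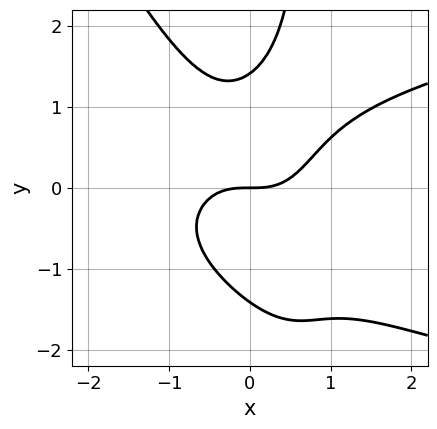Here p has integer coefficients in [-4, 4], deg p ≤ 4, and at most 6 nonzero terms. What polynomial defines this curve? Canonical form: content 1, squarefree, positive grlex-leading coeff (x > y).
2*x^2*y^2 + x*y^3 - 2*x^3 - y^3 + 2*y

1. The degree is 4 — no degree-3 curve has this shape.
2. Checking where it meets the axes: it meets the x-axis at x = 0 (among the integer gridlines); one y-axis crossing is at y = 0.
3. Assembling these constraints gives the stated polynomial.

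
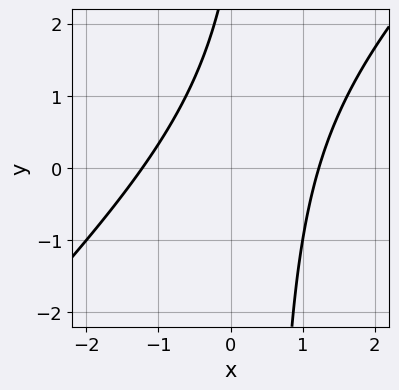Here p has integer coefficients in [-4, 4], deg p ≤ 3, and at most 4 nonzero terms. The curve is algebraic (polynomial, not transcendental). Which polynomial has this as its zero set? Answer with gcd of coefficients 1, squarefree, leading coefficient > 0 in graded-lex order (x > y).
(a) deg p = 2.
(b) From the visible intercepts: no y-intercept at any integer in the box.
(c) The integer polynomial consistent with all of this is the stated p.

2*x^2 - 2*x*y + y - 3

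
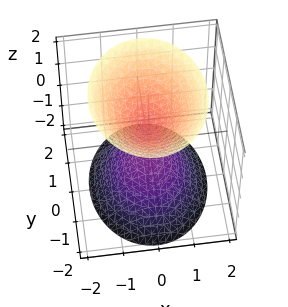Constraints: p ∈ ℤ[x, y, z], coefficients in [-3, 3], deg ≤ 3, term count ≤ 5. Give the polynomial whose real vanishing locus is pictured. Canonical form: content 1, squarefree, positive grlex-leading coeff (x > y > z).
1. There are 2 components.
2. Degree: two separate bowl-shaped sheets opening away from each other; a quadric, so deg p = 2.
3. Symmetries: the x ↦ −x reflection is a symmetry, so x appears only in even powers; the y ↦ −y reflection is a symmetry, so y appears only in even powers; mirror symmetry z ↦ −z ⇒ only even powers of z.
4. From the visible intercepts: the surface avoids every integer y-axis point in the box; the surface avoids every integer x-axis point in the box.
5. Together with the visible shape, these determine p as stated.

3*x^2 + 2*y^2 - 2*z^2 + 1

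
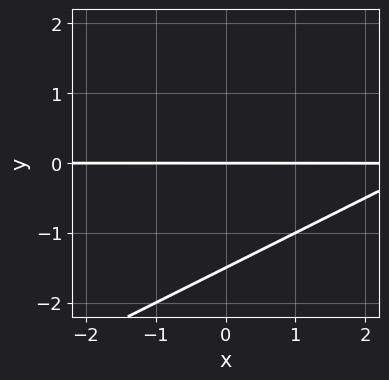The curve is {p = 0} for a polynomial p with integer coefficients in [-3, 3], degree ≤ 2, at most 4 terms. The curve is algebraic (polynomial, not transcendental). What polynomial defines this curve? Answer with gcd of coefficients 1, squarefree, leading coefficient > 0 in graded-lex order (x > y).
First, deg p = 2. A generic line meets the curve in up to 2 points.
Next, reading off the gridlines: every point of the x-axis in the box is on the curve; it crosses the y-axis at the gridline y = 0.
Finally, together with the visible shape, these determine p as stated.

x*y - 2*y^2 - 3*y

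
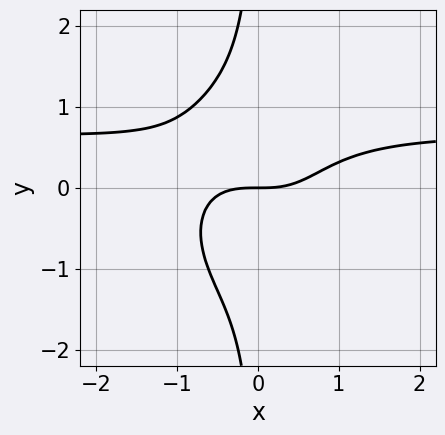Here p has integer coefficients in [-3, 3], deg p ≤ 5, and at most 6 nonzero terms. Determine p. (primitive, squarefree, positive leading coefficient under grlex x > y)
(a) deg p = 4.
(b) Checking where it meets the axes: one y-axis crossing is at y = 0; it meets the x-axis at x = 0 (among the integer gridlines).
(c) The integer polynomial consistent with all of this is the stated p.

3*x^3*y + 3*x*y^3 - 2*x^3 + 3*y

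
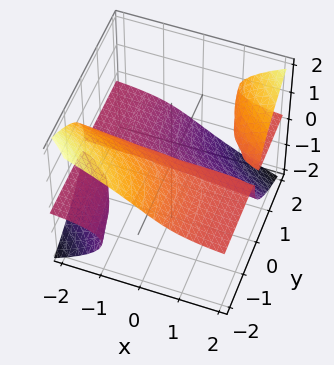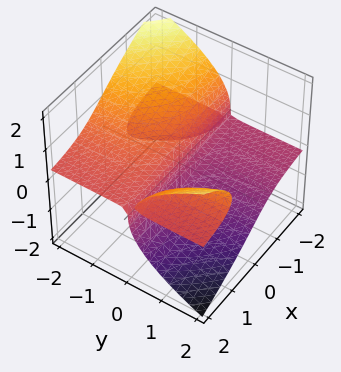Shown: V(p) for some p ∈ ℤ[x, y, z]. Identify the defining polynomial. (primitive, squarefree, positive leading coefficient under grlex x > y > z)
2*x*y*z - 2*z^3 - y

There are 3 components.
The degree is 3 — the shape is more complex than any degree-2 surface.
From the axis intercepts and sections: the visible x-axis segment lies entirely on the surface; it meets the y-axis at y = 0 (among the integer gridlines).
The integer polynomial consistent with all of this is the stated p.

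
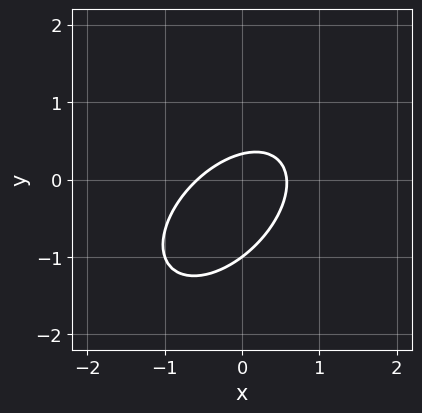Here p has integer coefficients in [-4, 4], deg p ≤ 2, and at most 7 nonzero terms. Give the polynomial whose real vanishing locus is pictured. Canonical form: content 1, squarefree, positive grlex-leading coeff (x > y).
1. Degree: no degree-1 curve has this shape, so deg p = 2.
2. Checking where it meets the axes: one y-axis crossing is at y = -1.
3. Matching integer coefficients to the picture gives p.

3*x^2 - 3*x*y + 3*y^2 + 2*y - 1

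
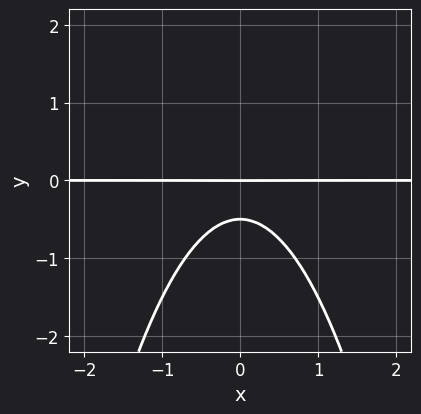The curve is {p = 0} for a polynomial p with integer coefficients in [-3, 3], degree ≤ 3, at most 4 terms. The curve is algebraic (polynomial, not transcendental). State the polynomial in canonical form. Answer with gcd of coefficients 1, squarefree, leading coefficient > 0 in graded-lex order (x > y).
2*x^2*y + 2*y^2 + y

1. The degree is 3 — the shape is more complex than any degree-2 curve.
2. Symmetries: it's symmetric under x → −x, forcing even powers of x.
3. Reading off the gridlines: the visible x-axis segment lies entirely on the curve; it crosses the y-axis at the gridline y = 0.
4. Together with the visible shape, these determine p as stated.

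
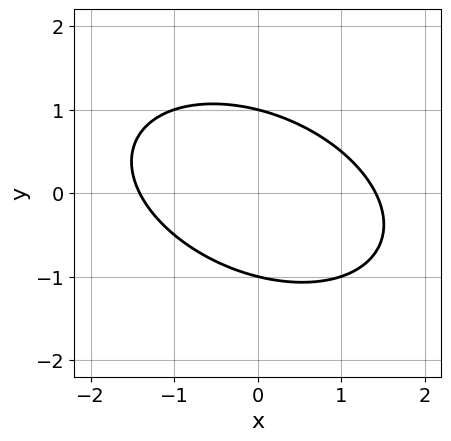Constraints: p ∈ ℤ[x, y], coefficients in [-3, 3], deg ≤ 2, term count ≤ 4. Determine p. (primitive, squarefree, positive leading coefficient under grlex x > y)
x^2 + x*y + 2*y^2 - 2

First, the degree is 2 — no degree-1 curve has this shape.
Next, reading off the gridlines: among the integer gridlines, it crosses the y-axis at y ∈ {-1, 1}.
Finally, together with the visible shape, these determine p as stated.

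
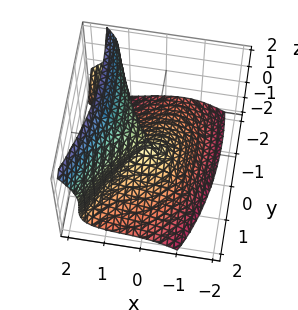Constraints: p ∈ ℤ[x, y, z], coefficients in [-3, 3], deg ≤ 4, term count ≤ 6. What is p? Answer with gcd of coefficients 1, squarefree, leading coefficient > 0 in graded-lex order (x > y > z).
3*x^3 + 3*x^2*z - 2*x*y*z - 3*z^3 - 3*y^2

The degree is 3 — a generic line meets the surface in up to 3 points.
Observable constraints: one x-axis crossing is at x = 0; one z-axis crossing is at z = 0; it crosses the y-axis at the gridline y = 0.
Solving for integer coefficients yields p as stated.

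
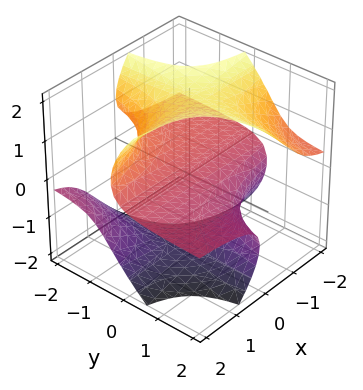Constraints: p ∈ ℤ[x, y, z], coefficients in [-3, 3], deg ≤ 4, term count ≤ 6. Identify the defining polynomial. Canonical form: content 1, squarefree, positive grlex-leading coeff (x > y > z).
First, deg p = 3.
Then, checking where it meets the axes: the visible x-axis segment lies entirely on the surface; one z-axis crossing is at z = 0.
Finally, assembling these constraints gives the stated polynomial.

2*x*y*z - z^3 + y + 3*z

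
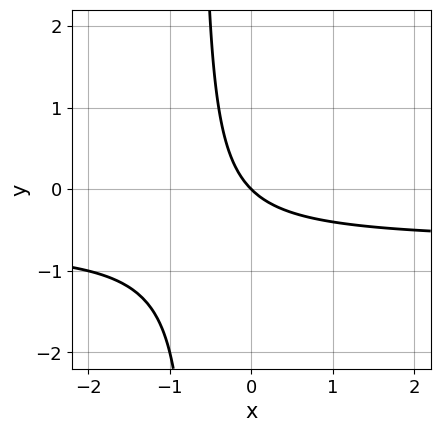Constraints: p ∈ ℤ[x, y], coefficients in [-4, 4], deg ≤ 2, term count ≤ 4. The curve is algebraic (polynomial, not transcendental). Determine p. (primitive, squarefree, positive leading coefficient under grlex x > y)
First, deg p = 2. No degree-1 curve has this shape.
Next, from the axis intercepts and sections: it crosses the x-axis at the gridline x = 0; one y-axis crossing is at y = 0.
Finally, these observations pin down the coefficients.

3*x*y + 2*x + 2*y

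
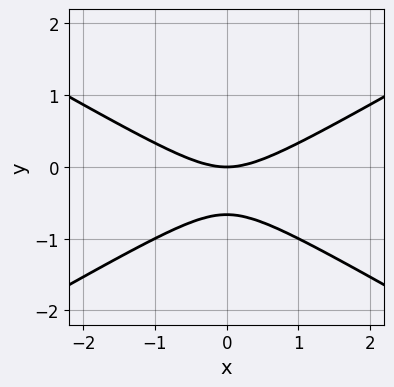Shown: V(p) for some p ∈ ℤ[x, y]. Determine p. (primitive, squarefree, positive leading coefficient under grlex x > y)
x^2 - 3*y^2 - 2*y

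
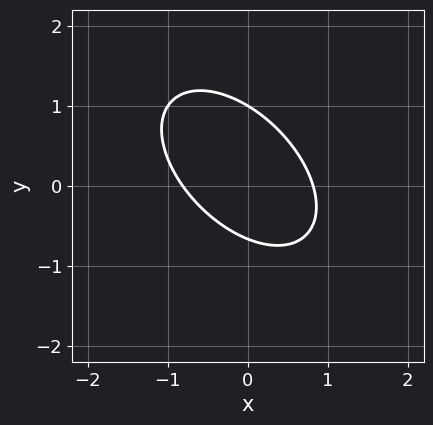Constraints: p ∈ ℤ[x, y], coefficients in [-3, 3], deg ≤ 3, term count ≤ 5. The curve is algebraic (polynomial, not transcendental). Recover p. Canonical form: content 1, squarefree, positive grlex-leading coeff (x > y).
First, deg p = 2. The shape is more complex than any degree-1 curve.
Then, reading off the gridlines: one y-axis crossing is at y = 1.
Finally, putting this together gives p.

3*x^2 + 3*x*y + 3*y^2 - y - 2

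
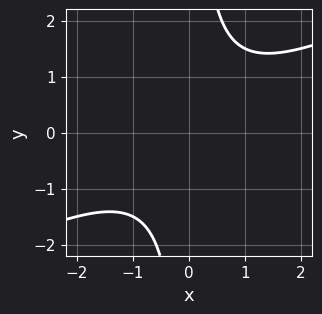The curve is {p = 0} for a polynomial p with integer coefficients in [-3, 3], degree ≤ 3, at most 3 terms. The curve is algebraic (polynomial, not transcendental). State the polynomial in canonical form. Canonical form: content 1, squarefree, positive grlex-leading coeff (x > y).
x^2 - 2*x*y + 2

The degree is 2 — no degree-1 curve has this shape.
Against the integer gridlines: no y-intercept at any integer in the box; the curve avoids every integer x-axis point in the box.
Matching integer coefficients to the picture gives p.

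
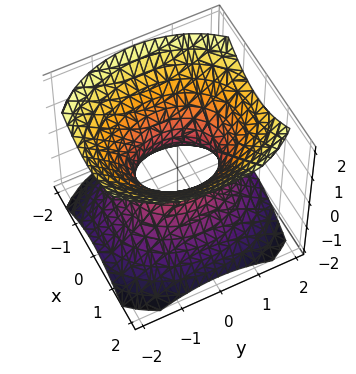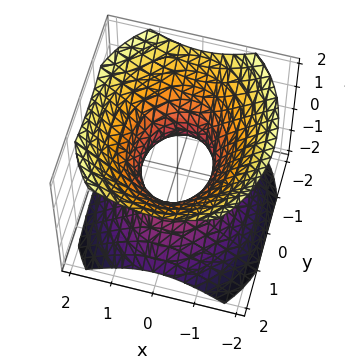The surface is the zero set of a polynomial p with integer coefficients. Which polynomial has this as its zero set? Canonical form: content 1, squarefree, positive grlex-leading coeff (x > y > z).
1. The degree is 2 — an hourglass — one-sheet hyperboloid; a quadric.
2. Symmetries: it's symmetric under y → −y, forcing even powers of y; the z ↦ −z reflection is a symmetry, so z appears only in even powers; the x ↦ −x reflection is a symmetry, so x appears only in even powers.
3. Reading off the gridlines: no z-intercept at any integer in the box; the y-axis gridline crossings are at y ∈ {-1, 1}.
4. Assembling these constraints gives the stated polynomial.

3*x^2 + 2*y^2 - 3*z^2 - 2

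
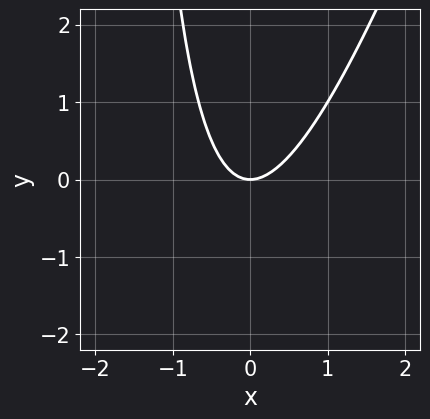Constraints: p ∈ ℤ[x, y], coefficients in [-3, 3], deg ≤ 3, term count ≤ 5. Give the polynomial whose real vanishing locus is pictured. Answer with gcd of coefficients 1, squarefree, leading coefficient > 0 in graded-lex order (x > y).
3*x^2 - x*y - 2*y

1. deg p = 2. The shape is more complex than any degree-1 curve.
2. From the visible intercepts: it crosses the x-axis at the gridline x = 0; one y-axis crossing is at y = 0.
3. Putting this together gives p.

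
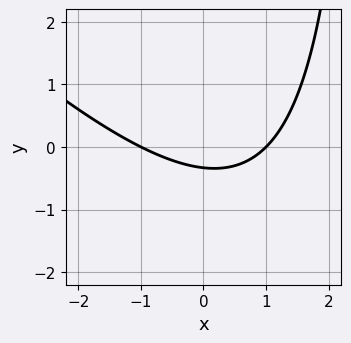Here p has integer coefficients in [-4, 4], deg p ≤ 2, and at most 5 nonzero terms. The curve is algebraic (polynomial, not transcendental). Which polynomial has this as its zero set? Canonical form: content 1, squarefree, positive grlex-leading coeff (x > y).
(a) deg p = 2. A generic line meets the curve in up to 2 points.
(b) From the axis intercepts and sections: among the integer gridlines, it crosses the x-axis at x ∈ {-1, 1}.
(c) These observations pin down the coefficients.

x^2 + x*y - 3*y - 1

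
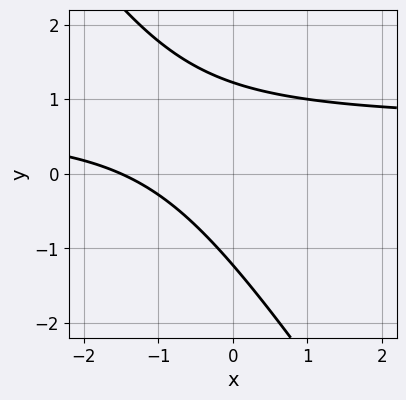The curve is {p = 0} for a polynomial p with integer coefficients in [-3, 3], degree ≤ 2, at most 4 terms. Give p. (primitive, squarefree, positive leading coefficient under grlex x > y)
First, the degree is 2 — no degree-1 curve has this shape.
Finally, solving for integer coefficients yields p as stated.

3*x*y + 2*y^2 - 2*x - 3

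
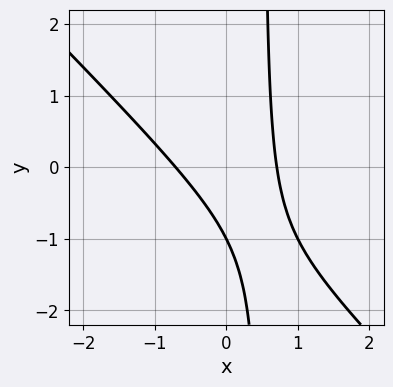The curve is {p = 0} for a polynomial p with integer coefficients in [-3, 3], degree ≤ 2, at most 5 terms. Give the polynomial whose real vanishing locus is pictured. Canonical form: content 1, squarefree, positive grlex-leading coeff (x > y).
2*x^2 + 2*x*y - y - 1

1. Degree: the shape is more complex than any degree-1 curve, so deg p = 2.
2. Against the integer gridlines: it meets the y-axis at y = -1 (among the integer gridlines).
3. These observations pin down the coefficients.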